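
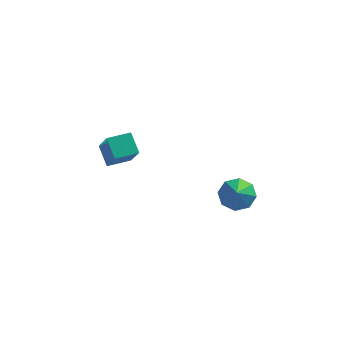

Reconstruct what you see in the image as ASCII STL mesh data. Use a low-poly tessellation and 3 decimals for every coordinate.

solid 
facet normal -0.841 -0.542 -0.006
outer loop
vertex -1.259 -2.357 2.097
vertex -1.736 -1.624 2.764
vertex -1.769 -1.552 0.849
endloop
endfacet
facet normal 0.434 -0.666 -0.607
outer loop
vertex -0.844 -0.956 0.856
vertex -1.259 -2.357 2.097
vertex -1.769 -1.552 0.849
endloop
endfacet
facet normal -0.841 -0.541 -0.006
outer loop
vertex -1.769 -1.552 0.849
vertex -1.736 -1.624 2.764
vertex -2.245 -0.819 1.516
endloop
endfacet
facet normal -0.324 0.513 -0.795
outer loop
vertex -2.245 -0.819 1.516
vertex -0.844 -0.956 0.856
vertex -1.769 -1.552 0.849
endloop
endfacet
facet normal 0.324 -0.513 0.795
outer loop
vertex -1.259 -2.357 2.097
vertex -0.811 -1.028 2.771
vertex -1.736 -1.624 2.764
endloop
endfacet
facet normal 0.434 -0.666 -0.607
outer loop
vertex -0.335 -1.761 2.104
vertex -1.259 -2.357 2.097
vertex -0.844 -0.956 0.856
endloop
endfacet
facet normal 0.325 -0.513 0.795
outer loop
vertex -0.335 -1.761 2.104
vertex -0.811 -1.028 2.771
vertex -1.259 -2.357 2.097
endloop
endfacet
facet normal -0.434 0.666 0.607
outer loop
vertex -1.736 -1.624 2.764
vertex -0.811 -1.028 2.771
vertex -2.245 -0.819 1.516
endloop
endfacet
facet normal -0.324 0.512 -0.795
outer loop
vertex -1.321 -0.223 1.523
vertex -0.844 -0.956 0.856
vertex -2.245 -0.819 1.516
endloop
endfacet
facet normal -0.434 0.666 0.607
outer loop
vertex -2.245 -0.819 1.516
vertex -0.811 -1.028 2.771
vertex -1.321 -0.223 1.523
endloop
endfacet
facet normal 0.841 0.541 0.006
outer loop
vertex -1.321 -0.223 1.523
vertex -0.335 -1.761 2.104
vertex -0.844 -0.956 0.856
endloop
endfacet
facet normal 0.841 0.541 0.005
outer loop
vertex -0.811 -1.028 2.771
vertex -0.335 -1.761 2.104
vertex -1.321 -0.223 1.523
endloop
endfacet
facet normal -0.072 0.693 -0.717
outer loop
vertex 4.538 -2.437 1.248
vertex 3.957 -2.871 0.887
vertex 3.971 -2.288 1.449
endloop
endfacet
facet normal 0.374 0.203 0.905
outer loop
vertex 4.538 -2.437 1.248
vertex 3.971 -2.288 1.449
vertex 4.043 -3.689 1.733
endloop
endfacet
facet normal -0.073 0.693 -0.717
outer loop
vertex 3.971 -2.288 1.449
vertex 3.957 -2.871 0.887
vertex 3.396 -2.481 1.321
endloop
endfacet
facet normal -0.270 0.178 0.946
outer loop
vertex 3.971 -2.288 1.449
vertex 3.396 -2.481 1.321
vertex 4.043 -3.689 1.733
endloop
endfacet
facet normal -0.073 0.693 -0.717
outer loop
vertex 3.396 -2.481 1.321
vertex 3.957 -2.871 0.887
vertex 3.149 -2.902 0.939
endloop
endfacet
facet normal -0.733 -0.168 0.659
outer loop
vertex 3.396 -2.481 1.321
vertex 3.149 -2.902 0.939
vertex 4.043 -3.689 1.733
endloop
endfacet
facet normal -0.073 0.694 -0.717
outer loop
vertex 3.149 -2.902 0.939
vertex 3.957 -2.871 0.887
vertex 3.376 -3.305 0.526
endloop
endfacet
facet normal -0.744 -0.634 0.210
outer loop
vertex 3.149 -2.902 0.939
vertex 3.376 -3.305 0.526
vertex 4.043 -3.689 1.733
endloop
endfacet
facet normal -0.072 0.693 -0.717
outer loop
vertex 3.376 -3.305 0.526
vertex 3.957 -2.871 0.887
vertex 3.944 -3.454 0.325
endloop
endfacet
facet normal -0.296 -0.945 -0.137
outer loop
vertex 3.376 -3.305 0.526
vertex 3.944 -3.454 0.325
vertex 4.043 -3.689 1.733
endloop
endfacet
facet normal -0.073 0.693 -0.717
outer loop
vertex 3.944 -3.454 0.325
vertex 3.957 -2.871 0.887
vertex 4.519 -3.261 0.453
endloop
endfacet
facet normal 0.349 -0.920 -0.178
outer loop
vertex 3.944 -3.454 0.325
vertex 4.519 -3.261 0.453
vertex 4.043 -3.689 1.733
endloop
endfacet
facet normal -0.073 0.693 -0.717
outer loop
vertex 4.519 -3.261 0.453
vertex 3.957 -2.871 0.887
vertex 4.765 -2.84 0.835
endloop
endfacet
facet normal 0.812 -0.574 0.110
outer loop
vertex 4.519 -3.261 0.453
vertex 4.765 -2.84 0.835
vertex 4.043 -3.689 1.733
endloop
endfacet
facet normal -0.073 0.694 -0.717
outer loop
vertex 4.765 -2.84 0.835
vertex 3.957 -2.871 0.887
vertex 4.538 -2.437 1.248
endloop
endfacet
facet normal 0.822 -0.109 0.558
outer loop
vertex 4.765 -2.84 0.835
vertex 4.538 -2.437 1.248
vertex 4.043 -3.689 1.733
endloop
endfacet

endsolid


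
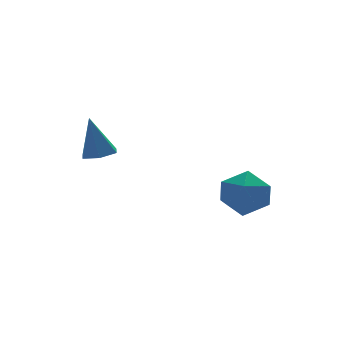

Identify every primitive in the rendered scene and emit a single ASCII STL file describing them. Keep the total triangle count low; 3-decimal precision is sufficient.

solid 
facet normal 0.134 -0.206 -0.969
outer loop
vertex -3.271 2.904 0.654
vertex -3.774 3.532 0.451
vertex -2.959 3.664 0.536
endloop
endfacet
facet normal 0.819 -0.256 0.514
outer loop
vertex -3.271 2.904 0.654
vertex -2.959 3.664 0.536
vertex -4.046 3.948 2.409
endloop
endfacet
facet normal 0.134 -0.206 -0.969
outer loop
vertex -2.959 3.664 0.536
vertex -3.774 3.532 0.451
vertex -3.463 4.292 0.333
endloop
endfacet
facet normal 0.693 0.654 0.303
outer loop
vertex -2.959 3.664 0.536
vertex -3.463 4.292 0.333
vertex -4.046 3.948 2.409
endloop
endfacet
facet normal 0.134 -0.206 -0.969
outer loop
vertex -3.463 4.292 0.333
vertex -3.774 3.532 0.451
vertex -4.278 4.16 0.248
endloop
endfacet
facet normal -0.170 0.979 0.114
outer loop
vertex -3.463 4.292 0.333
vertex -4.278 4.16 0.248
vertex -4.046 3.948 2.409
endloop
endfacet
facet normal 0.134 -0.206 -0.969
outer loop
vertex -4.278 4.16 0.248
vertex -3.774 3.532 0.451
vertex -4.589 3.4 0.366
endloop
endfacet
facet normal -0.909 0.393 0.136
outer loop
vertex -4.278 4.16 0.248
vertex -4.589 3.4 0.366
vertex -4.046 3.948 2.409
endloop
endfacet
facet normal 0.134 -0.206 -0.969
outer loop
vertex -4.589 3.4 0.366
vertex -3.774 3.532 0.451
vertex -4.086 2.772 0.569
endloop
endfacet
facet normal -0.784 -0.516 0.347
outer loop
vertex -4.589 3.4 0.366
vertex -4.086 2.772 0.569
vertex -4.046 3.948 2.409
endloop
endfacet
facet normal 0.134 -0.206 -0.969
outer loop
vertex -4.086 2.772 0.569
vertex -3.774 3.532 0.451
vertex -3.271 2.904 0.654
endloop
endfacet
facet normal 0.080 -0.841 0.536
outer loop
vertex -4.086 2.772 0.569
vertex -3.271 2.904 0.654
vertex -4.046 3.948 2.409
endloop
endfacet
facet normal -0.572 0.809 0.139
outer loop
vertex -0.244 -0.717 -1.148
vertex -0.372 -1.013 0.05
vertex 0.567 -0.287 -0.312
endloop
endfacet
facet normal -0.095 0.920 -0.381
outer loop
vertex -0.244 -0.717 -1.148
vertex 0.567 -0.287 -0.312
vertex 0.968 -0.7 -1.411
endloop
endfacet
facet normal -0.198 0.424 -0.884
outer loop
vertex -0.244 -0.717 -1.148
vertex 0.968 -0.7 -1.411
vertex 0.278 -1.681 -1.727
endloop
endfacet
facet normal -0.738 0.006 -0.675
outer loop
vertex -0.244 -0.717 -1.148
vertex 0.278 -1.681 -1.727
vertex -0.55 -1.875 -0.824
endloop
endfacet
facet normal -0.969 0.244 -0.043
outer loop
vertex -0.244 -0.717 -1.148
vertex -0.55 -1.875 -0.824
vertex -0.372 -1.013 0.05
endloop
endfacet
facet normal 0.556 0.824 -0.107
outer loop
vertex 0.968 -0.7 -1.411
vertex 0.567 -0.287 -0.312
vertex 1.59 -0.985 -0.376
endloop
endfacet
facet normal -0.215 0.644 0.734
outer loop
vertex 0.567 -0.287 -0.312
vertex -0.372 -1.013 0.05
vertex 0.762 -1.179 0.527
endloop
endfacet
facet normal -0.856 -0.270 0.440
outer loop
vertex -0.372 -1.013 0.05
vertex -0.55 -1.875 -0.824
vertex 0.072 -2.16 0.211
endloop
endfacet
facet normal -0.483 -0.654 -0.583
outer loop
vertex -0.55 -1.875 -0.824
vertex 0.278 -1.681 -1.727
vertex 0.473 -2.573 -0.888
endloop
endfacet
facet normal 0.390 0.022 -0.920
outer loop
vertex 0.278 -1.681 -1.727
vertex 0.968 -0.7 -1.411
vertex 1.412 -1.847 -1.25
endloop
endfacet
facet normal 0.738 -0.006 0.675
outer loop
vertex 1.284 -2.143 -0.052
vertex 1.59 -0.985 -0.376
vertex 0.762 -1.179 0.527
endloop
endfacet
facet normal 0.198 -0.424 0.884
outer loop
vertex 1.284 -2.143 -0.052
vertex 0.762 -1.179 0.527
vertex 0.072 -2.16 0.211
endloop
endfacet
facet normal 0.095 -0.920 0.381
outer loop
vertex 1.284 -2.143 -0.052
vertex 0.072 -2.16 0.211
vertex 0.473 -2.573 -0.888
endloop
endfacet
facet normal 0.572 -0.809 -0.139
outer loop
vertex 1.284 -2.143 -0.052
vertex 0.473 -2.573 -0.888
vertex 1.412 -1.847 -1.25
endloop
endfacet
facet normal 0.969 -0.244 0.043
outer loop
vertex 1.284 -2.143 -0.052
vertex 1.412 -1.847 -1.25
vertex 1.59 -0.985 -0.376
endloop
endfacet
facet normal 0.483 0.654 0.583
outer loop
vertex 0.762 -1.179 0.527
vertex 1.59 -0.985 -0.376
vertex 0.567 -0.287 -0.312
endloop
endfacet
facet normal -0.390 -0.022 0.920
outer loop
vertex 0.072 -2.16 0.211
vertex 0.762 -1.179 0.527
vertex -0.372 -1.013 0.05
endloop
endfacet
facet normal -0.556 -0.824 0.107
outer loop
vertex 0.473 -2.573 -0.888
vertex 0.072 -2.16 0.211
vertex -0.55 -1.875 -0.824
endloop
endfacet
facet normal 0.215 -0.644 -0.734
outer loop
vertex 1.412 -1.847 -1.25
vertex 0.473 -2.573 -0.888
vertex 0.278 -1.681 -1.727
endloop
endfacet
facet normal 0.856 0.270 -0.440
outer loop
vertex 1.59 -0.985 -0.376
vertex 1.412 -1.847 -1.25
vertex 0.968 -0.7 -1.411
endloop
endfacet

endsolid


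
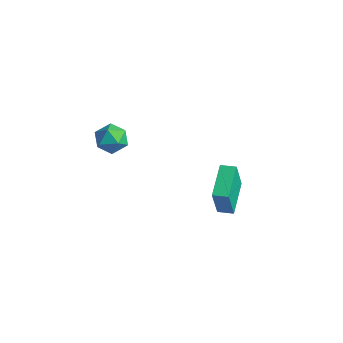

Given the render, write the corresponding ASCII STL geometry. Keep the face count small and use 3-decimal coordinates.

solid 
facet normal -0.068 0.363 0.929
outer loop
vertex -0.409 -1.469 2.231
vertex 0.133 -2.079 2.509
vertex 0.441 -1.322 2.236
endloop
endfacet
facet normal -0.155 0.881 0.447
outer loop
vertex -0.409 -1.469 2.231
vertex 0.441 -1.322 2.236
vertex -0.037 -1.066 1.565
endloop
endfacet
facet normal -0.709 0.705 0.031
outer loop
vertex -0.409 -1.469 2.231
vertex -0.037 -1.066 1.565
vertex -0.64 -1.666 1.424
endloop
endfacet
facet normal -0.963 0.078 0.257
outer loop
vertex -0.409 -1.469 2.231
vertex -0.64 -1.666 1.424
vertex -0.535 -2.292 2.008
endloop
endfacet
facet normal -0.567 -0.133 0.813
outer loop
vertex -0.409 -1.469 2.231
vertex -0.535 -2.292 2.008
vertex 0.133 -2.079 2.509
endloop
endfacet
facet normal 0.430 0.902 0.038
outer loop
vertex -0.037 -1.066 1.565
vertex 0.441 -1.322 2.236
vertex 0.735 -1.428 1.432
endloop
endfacet
facet normal 0.569 0.064 0.820
outer loop
vertex 0.441 -1.322 2.236
vertex 0.133 -2.079 2.509
vertex 0.84 -2.054 2.016
endloop
endfacet
facet normal -0.238 -0.739 0.631
outer loop
vertex 0.133 -2.079 2.509
vertex -0.535 -2.292 2.008
vertex 0.237 -2.654 1.875
endloop
endfacet
facet normal -0.877 -0.398 -0.268
outer loop
vertex -0.535 -2.292 2.008
vertex -0.64 -1.666 1.424
vertex -0.241 -2.398 1.204
endloop
endfacet
facet normal -0.465 0.617 -0.635
outer loop
vertex -0.64 -1.666 1.424
vertex -0.037 -1.066 1.565
vertex 0.067 -1.641 0.931
endloop
endfacet
facet normal 0.963 -0.078 -0.257
outer loop
vertex 0.609 -2.251 1.209
vertex 0.735 -1.428 1.432
vertex 0.84 -2.054 2.016
endloop
endfacet
facet normal 0.709 -0.705 -0.031
outer loop
vertex 0.609 -2.251 1.209
vertex 0.84 -2.054 2.016
vertex 0.237 -2.654 1.875
endloop
endfacet
facet normal 0.155 -0.881 -0.447
outer loop
vertex 0.609 -2.251 1.209
vertex 0.237 -2.654 1.875
vertex -0.241 -2.398 1.204
endloop
endfacet
facet normal 0.068 -0.363 -0.929
outer loop
vertex 0.609 -2.251 1.209
vertex -0.241 -2.398 1.204
vertex 0.067 -1.641 0.931
endloop
endfacet
facet normal 0.567 0.133 -0.813
outer loop
vertex 0.609 -2.251 1.209
vertex 0.067 -1.641 0.931
vertex 0.735 -1.428 1.432
endloop
endfacet
facet normal 0.877 0.398 0.268
outer loop
vertex 0.84 -2.054 2.016
vertex 0.735 -1.428 1.432
vertex 0.441 -1.322 2.236
endloop
endfacet
facet normal 0.465 -0.617 0.635
outer loop
vertex 0.237 -2.654 1.875
vertex 0.84 -2.054 2.016
vertex 0.133 -2.079 2.509
endloop
endfacet
facet normal -0.430 -0.902 -0.038
outer loop
vertex -0.241 -2.398 1.204
vertex 0.237 -2.654 1.875
vertex -0.535 -2.292 2.008
endloop
endfacet
facet normal -0.569 -0.064 -0.820
outer loop
vertex 0.067 -1.641 0.931
vertex -0.241 -2.398 1.204
vertex -0.64 -1.666 1.424
endloop
endfacet
facet normal 0.238 0.739 -0.631
outer loop
vertex 0.735 -1.428 1.432
vertex 0.067 -1.641 0.931
vertex -0.037 -1.066 1.565
endloop
endfacet
facet normal -0.562 0.768 0.307
outer loop
vertex 1.368 3.625 -2.784
vertex 2.022 4.081 -2.726
vertex 1.137 4.192 -4.625
endloop
endfacet
facet normal -0.818 -0.571 -0.073
outer loop
vertex 2.218 2.719 -5.214
vertex 1.368 3.625 -2.784
vertex 1.137 4.192 -4.625
endloop
endfacet
facet normal -0.564 0.767 0.307
outer loop
vertex 1.137 4.192 -4.625
vertex 2.022 4.081 -2.726
vertex 1.791 4.649 -4.566
endloop
endfacet
facet normal -0.119 0.292 -0.949
outer loop
vertex 1.791 4.649 -4.566
vertex 2.218 2.719 -5.214
vertex 1.137 4.192 -4.625
endloop
endfacet
facet normal 0.119 -0.292 0.949
outer loop
vertex 1.368 3.625 -2.784
vertex 3.103 2.608 -3.315
vertex 2.022 4.081 -2.726
endloop
endfacet
facet normal -0.818 -0.571 -0.073
outer loop
vertex 2.449 2.151 -3.374
vertex 1.368 3.625 -2.784
vertex 2.218 2.719 -5.214
endloop
endfacet
facet normal 0.119 -0.293 0.949
outer loop
vertex 2.449 2.151 -3.374
vertex 3.103 2.608 -3.315
vertex 1.368 3.625 -2.784
endloop
endfacet
facet normal 0.818 0.571 0.074
outer loop
vertex 2.022 4.081 -2.726
vertex 3.103 2.608 -3.315
vertex 1.791 4.649 -4.566
endloop
endfacet
facet normal -0.120 0.292 -0.949
outer loop
vertex 2.872 3.175 -5.156
vertex 2.218 2.719 -5.214
vertex 1.791 4.649 -4.566
endloop
endfacet
facet normal 0.818 0.571 0.073
outer loop
vertex 1.791 4.649 -4.566
vertex 3.103 2.608 -3.315
vertex 2.872 3.175 -5.156
endloop
endfacet
facet normal 0.562 -0.768 -0.308
outer loop
vertex 2.872 3.175 -5.156
vertex 2.449 2.151 -3.374
vertex 2.218 2.719 -5.214
endloop
endfacet
facet normal 0.564 -0.767 -0.307
outer loop
vertex 3.103 2.608 -3.315
vertex 2.449 2.151 -3.374
vertex 2.872 3.175 -5.156
endloop
endfacet

endsolid


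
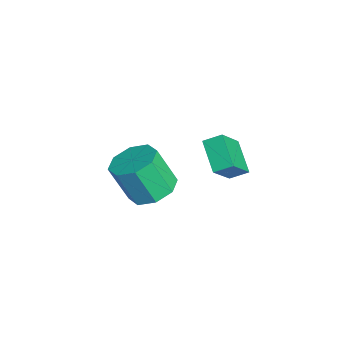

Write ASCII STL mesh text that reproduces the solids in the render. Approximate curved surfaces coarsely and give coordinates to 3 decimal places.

solid 
facet normal -0.850 -0.141 0.507
outer loop
vertex -0.151 -0.358 4.453
vertex -0.045 0.372 4.834
vertex -1.019 0.415 3.212
endloop
endfacet
facet normal -0.128 -0.879 -0.459
outer loop
vertex 0.265 0.628 2.446
vertex -0.151 -0.358 4.453
vertex -1.019 0.415 3.212
endloop
endfacet
facet normal -0.850 -0.141 0.507
outer loop
vertex -1.019 0.415 3.212
vertex -0.045 0.372 4.834
vertex -0.913 1.145 3.593
endloop
endfacet
facet normal -0.511 0.455 -0.730
outer loop
vertex -0.913 1.145 3.593
vertex 0.265 0.628 2.446
vertex -1.019 0.415 3.212
endloop
endfacet
facet normal 0.511 -0.455 0.730
outer loop
vertex -0.151 -0.358 4.453
vertex 1.239 0.585 4.068
vertex -0.045 0.372 4.834
endloop
endfacet
facet normal -0.128 -0.879 -0.459
outer loop
vertex 1.133 -0.145 3.687
vertex -0.151 -0.358 4.453
vertex 0.265 0.628 2.446
endloop
endfacet
facet normal 0.511 -0.455 0.730
outer loop
vertex 1.133 -0.145 3.687
vertex 1.239 0.585 4.068
vertex -0.151 -0.358 4.453
endloop
endfacet
facet normal 0.128 0.879 0.459
outer loop
vertex -0.045 0.372 4.834
vertex 1.239 0.585 4.068
vertex -0.913 1.145 3.593
endloop
endfacet
facet normal -0.511 0.455 -0.730
outer loop
vertex 0.371 1.358 2.827
vertex 0.265 0.628 2.446
vertex -0.913 1.145 3.593
endloop
endfacet
facet normal 0.128 0.879 0.459
outer loop
vertex -0.913 1.145 3.593
vertex 1.239 0.585 4.068
vertex 0.371 1.358 2.827
endloop
endfacet
facet normal 0.850 0.141 -0.507
outer loop
vertex 0.371 1.358 2.827
vertex 1.133 -0.145 3.687
vertex 0.265 0.628 2.446
endloop
endfacet
facet normal 0.850 0.141 -0.507
outer loop
vertex 1.239 0.585 4.068
vertex 1.133 -0.145 3.687
vertex 0.371 1.358 2.827
endloop
endfacet
facet normal 0.131 0.406 -0.904
outer loop
vertex -2.584 -2.548 -1.437
vertex -3.373 -1.826 -1.227
vertex -2.293 -1.851 -1.082
endloop
endfacet
facet normal 0.928 -0.371 -0.032
outer loop
vertex -2.584 -2.548 -1.437
vertex -2.293 -1.851 -1.082
vertex -2.838 -3.336 0.317
endloop
endfacet
facet normal 0.928 -0.371 -0.033
outer loop
vertex -2.838 -3.336 0.317
vertex -2.293 -1.851 -1.082
vertex -2.547 -2.64 0.672
endloop
endfacet
facet normal -0.131 -0.406 0.904
outer loop
vertex -2.838 -3.336 0.317
vertex -2.547 -2.64 0.672
vertex -3.627 -2.614 0.527
endloop
endfacet
facet normal 0.131 0.406 -0.904
outer loop
vertex -2.293 -1.851 -1.082
vertex -3.373 -1.826 -1.227
vertex -2.635 -1.14 -0.812
endloop
endfacet
facet normal 0.903 0.328 0.278
outer loop
vertex -2.293 -1.851 -1.082
vertex -2.635 -1.14 -0.812
vertex -2.547 -2.64 0.672
endloop
endfacet
facet normal 0.903 0.328 0.278
outer loop
vertex -2.547 -2.64 0.672
vertex -2.635 -1.14 -0.812
vertex -2.889 -1.928 0.943
endloop
endfacet
facet normal -0.131 -0.407 0.904
outer loop
vertex -2.547 -2.64 0.672
vertex -2.889 -1.928 0.943
vertex -3.627 -2.614 0.527
endloop
endfacet
facet normal 0.131 0.406 -0.904
outer loop
vertex -2.635 -1.14 -0.812
vertex -3.373 -1.826 -1.227
vertex -3.409 -0.83 -0.785
endloop
endfacet
facet normal 0.349 0.835 0.425
outer loop
vertex -2.635 -1.14 -0.812
vertex -3.409 -0.83 -0.785
vertex -2.889 -1.928 0.943
endloop
endfacet
facet normal 0.348 0.835 0.426
outer loop
vertex -2.889 -1.928 0.943
vertex -3.409 -0.83 -0.785
vertex -3.663 -1.619 0.969
endloop
endfacet
facet normal -0.132 -0.406 0.904
outer loop
vertex -2.889 -1.928 0.943
vertex -3.663 -1.619 0.969
vertex -3.627 -2.614 0.527
endloop
endfacet
facet normal 0.131 0.406 -0.904
outer loop
vertex -3.409 -0.83 -0.785
vertex -3.373 -1.826 -1.227
vertex -4.162 -1.104 -1.017
endloop
endfacet
facet normal -0.410 0.853 0.324
outer loop
vertex -3.409 -0.83 -0.785
vertex -4.162 -1.104 -1.017
vertex -3.663 -1.619 0.969
endloop
endfacet
facet normal -0.409 0.853 0.324
outer loop
vertex -3.663 -1.619 0.969
vertex -4.162 -1.104 -1.017
vertex -4.416 -1.892 0.737
endloop
endfacet
facet normal -0.131 -0.406 0.904
outer loop
vertex -3.663 -1.619 0.969
vertex -4.416 -1.892 0.737
vertex -3.627 -2.614 0.527
endloop
endfacet
facet normal 0.131 0.406 -0.904
outer loop
vertex -4.162 -1.104 -1.017
vertex -3.373 -1.826 -1.227
vertex -4.453 -1.8 -1.372
endloop
endfacet
facet normal -0.928 0.371 0.032
outer loop
vertex -4.162 -1.104 -1.017
vertex -4.453 -1.8 -1.372
vertex -4.416 -1.892 0.737
endloop
endfacet
facet normal -0.928 0.371 0.032
outer loop
vertex -4.416 -1.892 0.737
vertex -4.453 -1.8 -1.372
vertex -4.707 -2.589 0.382
endloop
endfacet
facet normal -0.131 -0.406 0.904
outer loop
vertex -4.416 -1.892 0.737
vertex -4.707 -2.589 0.382
vertex -3.627 -2.614 0.527
endloop
endfacet
facet normal 0.131 0.407 -0.904
outer loop
vertex -4.453 -1.8 -1.372
vertex -3.373 -1.826 -1.227
vertex -4.111 -2.512 -1.643
endloop
endfacet
facet normal -0.903 -0.328 -0.278
outer loop
vertex -4.453 -1.8 -1.372
vertex -4.111 -2.512 -1.643
vertex -4.707 -2.589 0.382
endloop
endfacet
facet normal -0.903 -0.329 -0.278
outer loop
vertex -4.707 -2.589 0.382
vertex -4.111 -2.512 -1.643
vertex -4.365 -3.3 0.112
endloop
endfacet
facet normal -0.131 -0.406 0.904
outer loop
vertex -4.707 -2.589 0.382
vertex -4.365 -3.3 0.112
vertex -3.627 -2.614 0.527
endloop
endfacet
facet normal 0.132 0.406 -0.904
outer loop
vertex -4.111 -2.512 -1.643
vertex -3.373 -1.826 -1.227
vertex -3.337 -2.821 -1.669
endloop
endfacet
facet normal -0.348 -0.835 -0.425
outer loop
vertex -4.111 -2.512 -1.643
vertex -3.337 -2.821 -1.669
vertex -4.365 -3.3 0.112
endloop
endfacet
facet normal -0.349 -0.835 -0.426
outer loop
vertex -4.365 -3.3 0.112
vertex -3.337 -2.821 -1.669
vertex -3.591 -3.61 0.085
endloop
endfacet
facet normal -0.131 -0.406 0.904
outer loop
vertex -4.365 -3.3 0.112
vertex -3.591 -3.61 0.085
vertex -3.627 -2.614 0.527
endloop
endfacet
facet normal 0.131 0.406 -0.904
outer loop
vertex -3.337 -2.821 -1.669
vertex -3.373 -1.826 -1.227
vertex -2.584 -2.548 -1.437
endloop
endfacet
facet normal 0.409 -0.853 -0.324
outer loop
vertex -3.337 -2.821 -1.669
vertex -2.584 -2.548 -1.437
vertex -3.591 -3.61 0.085
endloop
endfacet
facet normal 0.410 -0.853 -0.324
outer loop
vertex -3.591 -3.61 0.085
vertex -2.584 -2.548 -1.437
vertex -2.838 -3.336 0.317
endloop
endfacet
facet normal -0.131 -0.406 0.904
outer loop
vertex -3.591 -3.61 0.085
vertex -2.838 -3.336 0.317
vertex -3.627 -2.614 0.527
endloop
endfacet

endsolid


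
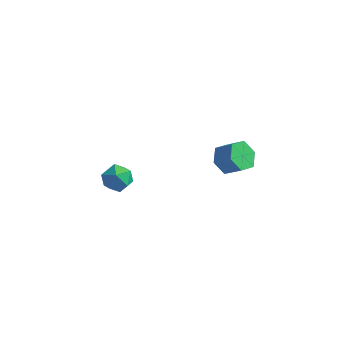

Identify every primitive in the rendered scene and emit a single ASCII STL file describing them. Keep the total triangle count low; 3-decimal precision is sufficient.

solid 
facet normal -0.536 0.738 0.410
outer loop
vertex -3.382 -1.277 -2.034
vertex -4.163 -1.777 -2.155
vertex -3.672 -1.86 -1.363
endloop
endfacet
facet normal 0.123 0.722 0.681
outer loop
vertex -3.382 -1.277 -2.034
vertex -3.672 -1.86 -1.363
vertex -2.763 -1.811 -1.579
endloop
endfacet
facet normal 0.585 0.799 0.141
outer loop
vertex -3.382 -1.277 -2.034
vertex -2.763 -1.811 -1.579
vertex -2.692 -1.699 -2.505
endloop
endfacet
facet normal 0.211 0.861 -0.462
outer loop
vertex -3.382 -1.277 -2.034
vertex -2.692 -1.699 -2.505
vertex -3.557 -1.678 -2.861
endloop
endfacet
facet normal -0.482 0.824 -0.298
outer loop
vertex -3.382 -1.277 -2.034
vertex -3.557 -1.678 -2.861
vertex -4.163 -1.777 -2.155
endloop
endfacet
facet normal 0.227 0.078 0.971
outer loop
vertex -2.763 -1.811 -1.579
vertex -3.672 -1.86 -1.363
vertex -3.163 -2.642 -1.419
endloop
endfacet
facet normal -0.840 0.105 0.532
outer loop
vertex -3.672 -1.86 -1.363
vertex -4.163 -1.777 -2.155
vertex -4.028 -2.621 -1.775
endloop
endfacet
facet normal -0.752 0.244 -0.612
outer loop
vertex -4.163 -1.777 -2.155
vertex -3.557 -1.678 -2.861
vertex -3.957 -2.509 -2.701
endloop
endfacet
facet normal 0.369 0.303 -0.879
outer loop
vertex -3.557 -1.678 -2.861
vertex -2.692 -1.699 -2.505
vertex -3.048 -2.46 -2.917
endloop
endfacet
facet normal 0.975 0.200 0.099
outer loop
vertex -2.692 -1.699 -2.505
vertex -2.763 -1.811 -1.579
vertex -2.557 -2.543 -2.125
endloop
endfacet
facet normal -0.211 -0.861 0.462
outer loop
vertex -3.338 -3.043 -2.246
vertex -3.163 -2.642 -1.419
vertex -4.028 -2.621 -1.775
endloop
endfacet
facet normal -0.585 -0.799 -0.141
outer loop
vertex -3.338 -3.043 -2.246
vertex -4.028 -2.621 -1.775
vertex -3.957 -2.509 -2.701
endloop
endfacet
facet normal -0.123 -0.722 -0.681
outer loop
vertex -3.338 -3.043 -2.246
vertex -3.957 -2.509 -2.701
vertex -3.048 -2.46 -2.917
endloop
endfacet
facet normal 0.536 -0.738 -0.410
outer loop
vertex -3.338 -3.043 -2.246
vertex -3.048 -2.46 -2.917
vertex -2.557 -2.543 -2.125
endloop
endfacet
facet normal 0.482 -0.824 0.298
outer loop
vertex -3.338 -3.043 -2.246
vertex -2.557 -2.543 -2.125
vertex -3.163 -2.642 -1.419
endloop
endfacet
facet normal -0.369 -0.303 0.879
outer loop
vertex -4.028 -2.621 -1.775
vertex -3.163 -2.642 -1.419
vertex -3.672 -1.86 -1.363
endloop
endfacet
facet normal -0.975 -0.200 -0.099
outer loop
vertex -3.957 -2.509 -2.701
vertex -4.028 -2.621 -1.775
vertex -4.163 -1.777 -2.155
endloop
endfacet
facet normal -0.227 -0.078 -0.971
outer loop
vertex -3.048 -2.46 -2.917
vertex -3.957 -2.509 -2.701
vertex -3.557 -1.678 -2.861
endloop
endfacet
facet normal 0.840 -0.105 -0.532
outer loop
vertex -2.557 -2.543 -2.125
vertex -3.048 -2.46 -2.917
vertex -2.692 -1.699 -2.505
endloop
endfacet
facet normal 0.752 -0.244 0.612
outer loop
vertex -3.163 -2.642 -1.419
vertex -2.557 -2.543 -2.125
vertex -2.763 -1.811 -1.579
endloop
endfacet
facet normal -0.791 0.049 -0.610
outer loop
vertex 3.259 -2.028 1.215
vertex 2.708 -2.101 1.923
vertex 2.975 -1.288 1.643
endloop
endfacet
facet normal 0.525 0.568 -0.634
outer loop
vertex 3.259 -2.028 1.215
vertex 2.975 -1.288 1.643
vertex 4.184 -2.086 1.929
endloop
endfacet
facet normal 0.525 0.569 -0.633
outer loop
vertex 4.184 -2.086 1.929
vertex 2.975 -1.288 1.643
vertex 3.9 -1.347 2.357
endloop
endfacet
facet normal 0.790 -0.050 0.611
outer loop
vertex 4.184 -2.086 1.929
vertex 3.9 -1.347 2.357
vertex 3.632 -2.159 2.637
endloop
endfacet
facet normal -0.791 0.050 -0.610
outer loop
vertex 2.975 -1.288 1.643
vertex 2.708 -2.101 1.923
vertex 2.424 -1.362 2.351
endloop
endfacet
facet normal -0.011 0.995 0.096
outer loop
vertex 2.975 -1.288 1.643
vertex 2.424 -1.362 2.351
vertex 3.9 -1.347 2.357
endloop
endfacet
facet normal -0.011 0.995 0.094
outer loop
vertex 3.9 -1.347 2.357
vertex 2.424 -1.362 2.351
vertex 3.349 -1.42 3.065
endloop
endfacet
facet normal 0.791 -0.051 0.610
outer loop
vertex 3.9 -1.347 2.357
vertex 3.349 -1.42 3.065
vertex 3.632 -2.159 2.637
endloop
endfacet
facet normal -0.790 0.050 -0.611
outer loop
vertex 2.424 -1.362 2.351
vertex 2.708 -2.101 1.923
vertex 2.156 -2.174 2.631
endloop
endfacet
facet normal -0.535 0.428 0.728
outer loop
vertex 2.424 -1.362 2.351
vertex 2.156 -2.174 2.631
vertex 3.349 -1.42 3.065
endloop
endfacet
facet normal -0.535 0.428 0.728
outer loop
vertex 3.349 -1.42 3.065
vertex 2.156 -2.174 2.631
vertex 3.081 -2.232 3.345
endloop
endfacet
facet normal 0.791 -0.051 0.610
outer loop
vertex 3.349 -1.42 3.065
vertex 3.081 -2.232 3.345
vertex 3.632 -2.159 2.637
endloop
endfacet
facet normal -0.790 0.050 -0.611
outer loop
vertex 2.156 -2.174 2.631
vertex 2.708 -2.101 1.923
vertex 2.44 -2.913 2.203
endloop
endfacet
facet normal -0.525 -0.569 0.634
outer loop
vertex 2.156 -2.174 2.631
vertex 2.44 -2.913 2.203
vertex 3.081 -2.232 3.345
endloop
endfacet
facet normal -0.525 -0.568 0.634
outer loop
vertex 3.081 -2.232 3.345
vertex 2.44 -2.913 2.203
vertex 3.365 -2.972 2.917
endloop
endfacet
facet normal 0.791 -0.049 0.610
outer loop
vertex 3.081 -2.232 3.345
vertex 3.365 -2.972 2.917
vertex 3.632 -2.159 2.637
endloop
endfacet
facet normal -0.791 0.051 -0.610
outer loop
vertex 2.44 -2.913 2.203
vertex 2.708 -2.101 1.923
vertex 2.991 -2.84 1.495
endloop
endfacet
facet normal 0.010 -0.995 -0.095
outer loop
vertex 2.44 -2.913 2.203
vertex 2.991 -2.84 1.495
vertex 3.365 -2.972 2.917
endloop
endfacet
facet normal 0.011 -0.995 -0.095
outer loop
vertex 3.365 -2.972 2.917
vertex 2.991 -2.84 1.495
vertex 3.916 -2.898 2.209
endloop
endfacet
facet normal 0.791 -0.050 0.610
outer loop
vertex 3.365 -2.972 2.917
vertex 3.916 -2.898 2.209
vertex 3.632 -2.159 2.637
endloop
endfacet
facet normal -0.791 0.051 -0.610
outer loop
vertex 2.991 -2.84 1.495
vertex 2.708 -2.101 1.923
vertex 3.259 -2.028 1.215
endloop
endfacet
facet normal 0.535 -0.428 -0.728
outer loop
vertex 2.991 -2.84 1.495
vertex 3.259 -2.028 1.215
vertex 3.916 -2.898 2.209
endloop
endfacet
facet normal 0.535 -0.428 -0.728
outer loop
vertex 3.916 -2.898 2.209
vertex 3.259 -2.028 1.215
vertex 4.184 -2.086 1.929
endloop
endfacet
facet normal 0.790 -0.050 0.611
outer loop
vertex 3.916 -2.898 2.209
vertex 4.184 -2.086 1.929
vertex 3.632 -2.159 2.637
endloop
endfacet

endsolid


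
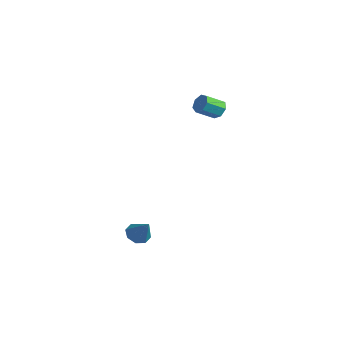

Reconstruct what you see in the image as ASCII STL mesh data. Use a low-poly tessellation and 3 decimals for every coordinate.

solid 
facet normal -0.620 -0.011 -0.784
outer loop
vertex -2.799 -2.764 -4.042
vertex -3.284 -2.796 -3.658
vertex -2.962 -2.335 -3.919
endloop
endfacet
facet normal 0.898 0.396 -0.191
outer loop
vertex -2.799 -2.764 -4.042
vertex -2.962 -2.335 -3.919
vertex -2.496 -2.784 -2.662
endloop
endfacet
facet normal -0.622 -0.009 -0.783
outer loop
vertex -2.962 -2.335 -3.919
vertex -3.284 -2.796 -3.658
vertex -3.313 -2.177 -3.642
endloop
endfacet
facet normal 0.489 0.863 0.127
outer loop
vertex -2.962 -2.335 -3.919
vertex -3.313 -2.177 -3.642
vertex -2.496 -2.784 -2.662
endloop
endfacet
facet normal -0.620 -0.009 -0.785
outer loop
vertex -3.313 -2.177 -3.642
vertex -3.284 -2.796 -3.658
vertex -3.648 -2.381 -3.375
endloop
endfacet
facet normal -0.057 0.827 0.560
outer loop
vertex -3.313 -2.177 -3.642
vertex -3.648 -2.381 -3.375
vertex -2.496 -2.784 -2.662
endloop
endfacet
facet normal -0.621 -0.011 -0.784
outer loop
vertex -3.648 -2.381 -3.375
vertex -3.284 -2.796 -3.658
vertex -3.769 -2.829 -3.273
endloop
endfacet
facet normal -0.421 0.308 0.853
outer loop
vertex -3.648 -2.381 -3.375
vertex -3.769 -2.829 -3.273
vertex -2.496 -2.784 -2.662
endloop
endfacet
facet normal -0.621 -0.008 -0.783
outer loop
vertex -3.769 -2.829 -3.273
vertex -3.284 -2.796 -3.658
vertex -3.607 -3.257 -3.397
endloop
endfacet
facet normal -0.387 -0.389 0.836
outer loop
vertex -3.769 -2.829 -3.273
vertex -3.607 -3.257 -3.397
vertex -2.496 -2.784 -2.662
endloop
endfacet
facet normal -0.620 -0.010 -0.785
outer loop
vertex -3.607 -3.257 -3.397
vertex -3.284 -2.796 -3.658
vertex -3.255 -3.415 -3.673
endloop
endfacet
facet normal 0.022 -0.855 0.518
outer loop
vertex -3.607 -3.257 -3.397
vertex -3.255 -3.415 -3.673
vertex -2.496 -2.784 -2.662
endloop
endfacet
facet normal -0.621 -0.010 -0.784
outer loop
vertex -3.255 -3.415 -3.673
vertex -3.284 -2.796 -3.658
vertex -2.92 -3.211 -3.941
endloop
endfacet
facet normal 0.567 -0.819 0.085
outer loop
vertex -3.255 -3.415 -3.673
vertex -2.92 -3.211 -3.941
vertex -2.496 -2.784 -2.662
endloop
endfacet
facet normal -0.620 -0.009 -0.784
outer loop
vertex -2.92 -3.211 -3.941
vertex -3.284 -2.796 -3.658
vertex -2.799 -2.764 -4.042
endloop
endfacet
facet normal 0.931 -0.299 -0.209
outer loop
vertex -2.92 -3.211 -3.941
vertex -2.799 -2.764 -4.042
vertex -2.496 -2.784 -2.662
endloop
endfacet
facet normal 0.221 0.818 -0.530
outer loop
vertex -3.631 2.422 2.875
vertex -3.79 2.172 2.423
vertex -4.084 2.472 2.763
endloop
endfacet
facet normal -0.139 0.565 0.813
outer loop
vertex -3.631 2.422 2.875
vertex -4.084 2.472 2.763
vertex -3.871 1.539 3.448
endloop
endfacet
facet normal -0.139 0.565 0.813
outer loop
vertex -3.871 1.539 3.448
vertex -4.084 2.472 2.763
vertex -4.323 1.589 3.336
endloop
endfacet
facet normal -0.222 -0.817 0.533
outer loop
vertex -3.871 1.539 3.448
vertex -4.323 1.589 3.336
vertex -4.03 1.288 2.997
endloop
endfacet
facet normal 0.222 0.818 -0.530
outer loop
vertex -4.084 2.472 2.763
vertex -3.79 2.172 2.423
vertex -4.315 2.296 2.395
endloop
endfacet
facet normal -0.841 0.435 0.320
outer loop
vertex -4.084 2.472 2.763
vertex -4.315 2.296 2.395
vertex -4.323 1.589 3.336
endloop
endfacet
facet normal -0.840 0.437 0.321
outer loop
vertex -4.323 1.589 3.336
vertex -4.315 2.296 2.395
vertex -4.555 1.413 2.969
endloop
endfacet
facet normal -0.223 -0.817 0.532
outer loop
vertex -4.323 1.589 3.336
vertex -4.555 1.413 2.969
vertex -4.03 1.288 2.997
endloop
endfacet
facet normal 0.221 0.817 -0.533
outer loop
vertex -4.315 2.296 2.395
vertex -3.79 2.172 2.423
vertex -4.151 2.026 2.049
endloop
endfacet
facet normal -0.910 -0.022 -0.414
outer loop
vertex -4.315 2.296 2.395
vertex -4.151 2.026 2.049
vertex -4.555 1.413 2.969
endloop
endfacet
facet normal -0.910 -0.021 -0.414
outer loop
vertex -4.555 1.413 2.969
vertex -4.151 2.026 2.049
vertex -4.391 1.143 2.622
endloop
endfacet
facet normal -0.223 -0.818 0.531
outer loop
vertex -4.555 1.413 2.969
vertex -4.391 1.143 2.622
vertex -4.03 1.288 2.997
endloop
endfacet
facet normal 0.221 0.817 -0.532
outer loop
vertex -4.151 2.026 2.049
vertex -3.79 2.172 2.423
vertex -3.716 1.866 1.984
endloop
endfacet
facet normal -0.295 -0.462 -0.836
outer loop
vertex -4.151 2.026 2.049
vertex -3.716 1.866 1.984
vertex -4.391 1.143 2.622
endloop
endfacet
facet normal -0.293 -0.464 -0.836
outer loop
vertex -4.391 1.143 2.622
vertex -3.716 1.866 1.984
vertex -3.955 0.983 2.558
endloop
endfacet
facet normal -0.222 -0.818 0.530
outer loop
vertex -4.391 1.143 2.622
vertex -3.955 0.983 2.558
vertex -4.03 1.288 2.997
endloop
endfacet
facet normal 0.222 0.817 -0.532
outer loop
vertex -3.716 1.866 1.984
vertex -3.79 2.172 2.423
vertex -3.336 1.936 2.25
endloop
endfacet
facet normal 0.543 -0.556 -0.629
outer loop
vertex -3.716 1.866 1.984
vertex -3.336 1.936 2.25
vertex -3.955 0.983 2.558
endloop
endfacet
facet normal 0.544 -0.556 -0.628
outer loop
vertex -3.955 0.983 2.558
vertex -3.336 1.936 2.25
vertex -3.576 1.053 2.824
endloop
endfacet
facet normal -0.221 -0.818 0.531
outer loop
vertex -3.955 0.983 2.558
vertex -3.576 1.053 2.824
vertex -4.03 1.288 2.997
endloop
endfacet
facet normal 0.223 0.818 -0.531
outer loop
vertex -3.336 1.936 2.25
vertex -3.79 2.172 2.423
vertex -3.299 2.183 2.646
endloop
endfacet
facet normal 0.972 -0.230 0.053
outer loop
vertex -3.336 1.936 2.25
vertex -3.299 2.183 2.646
vertex -3.576 1.053 2.824
endloop
endfacet
facet normal 0.972 -0.230 0.050
outer loop
vertex -3.576 1.053 2.824
vertex -3.299 2.183 2.646
vertex -3.538 1.3 3.22
endloop
endfacet
facet normal -0.221 -0.818 0.531
outer loop
vertex -3.576 1.053 2.824
vertex -3.538 1.3 3.22
vertex -4.03 1.288 2.997
endloop
endfacet
facet normal 0.223 0.818 -0.531
outer loop
vertex -3.299 2.183 2.646
vertex -3.79 2.172 2.423
vertex -3.631 2.422 2.875
endloop
endfacet
facet normal 0.670 0.268 0.692
outer loop
vertex -3.299 2.183 2.646
vertex -3.631 2.422 2.875
vertex -3.538 1.3 3.22
endloop
endfacet
facet normal 0.668 0.269 0.694
outer loop
vertex -3.538 1.3 3.22
vertex -3.631 2.422 2.875
vertex -3.871 1.539 3.448
endloop
endfacet
facet normal -0.222 -0.817 0.533
outer loop
vertex -3.538 1.3 3.22
vertex -3.871 1.539 3.448
vertex -4.03 1.288 2.997
endloop
endfacet

endsolid


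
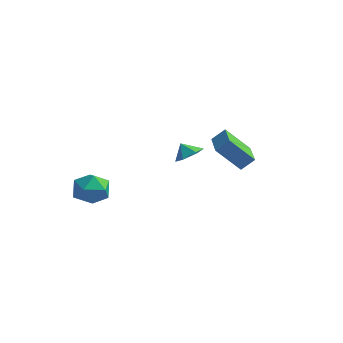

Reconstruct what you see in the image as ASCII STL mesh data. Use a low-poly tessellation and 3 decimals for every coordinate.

solid 
facet normal 0.512 0.212 -0.833
outer loop
vertex -0.816 3.756 -1.282
vertex -1.622 3.937 -1.731
vertex -1.171 4.627 -1.278
endloop
endfacet
facet normal 0.281 0.110 0.953
outer loop
vertex -0.816 3.756 -1.282
vertex -1.171 4.627 -1.278
vertex -2.138 3.723 -0.889
endloop
endfacet
facet normal 0.511 0.213 -0.833
outer loop
vertex -1.171 4.627 -1.278
vertex -1.622 3.937 -1.731
vertex -1.977 4.808 -1.726
endloop
endfacet
facet normal -0.274 0.613 0.741
outer loop
vertex -1.171 4.627 -1.278
vertex -1.977 4.808 -1.726
vertex -2.138 3.723 -0.889
endloop
endfacet
facet normal 0.511 0.213 -0.833
outer loop
vertex -1.977 4.808 -1.726
vertex -1.622 3.937 -1.731
vertex -2.428 4.118 -2.179
endloop
endfacet
facet normal -0.876 0.369 0.310
outer loop
vertex -1.977 4.808 -1.726
vertex -2.428 4.118 -2.179
vertex -2.138 3.723 -0.889
endloop
endfacet
facet normal 0.511 0.212 -0.833
outer loop
vertex -2.428 4.118 -2.179
vertex -1.622 3.937 -1.731
vertex -2.073 3.248 -2.183
endloop
endfacet
facet normal -0.922 -0.377 0.092
outer loop
vertex -2.428 4.118 -2.179
vertex -2.073 3.248 -2.183
vertex -2.138 3.723 -0.889
endloop
endfacet
facet normal 0.511 0.212 -0.833
outer loop
vertex -2.073 3.248 -2.183
vertex -1.622 3.937 -1.731
vertex -1.267 3.067 -1.735
endloop
endfacet
facet normal -0.367 -0.879 0.304
outer loop
vertex -2.073 3.248 -2.183
vertex -1.267 3.067 -1.735
vertex -2.138 3.723 -0.889
endloop
endfacet
facet normal 0.512 0.213 -0.833
outer loop
vertex -1.267 3.067 -1.735
vertex -1.622 3.937 -1.731
vertex -0.816 3.756 -1.282
endloop
endfacet
facet normal 0.234 -0.637 0.735
outer loop
vertex -1.267 3.067 -1.735
vertex -0.816 3.756 -1.282
vertex -2.138 3.723 -0.889
endloop
endfacet
facet normal -0.771 0.637 -0.002
outer loop
vertex 2.083 1.971 1.085
vertex 2.559 2.549 1.792
vertex 2.965 3.033 -0.376
endloop
endfacet
facet normal -0.462 -0.561 -0.687
outer loop
vertex 4.661 1.631 -0.372
vertex 2.083 1.971 1.085
vertex 2.965 3.033 -0.376
endloop
endfacet
facet normal -0.771 0.637 -0.002
outer loop
vertex 2.965 3.033 -0.376
vertex 2.559 2.549 1.792
vertex 3.441 3.611 0.331
endloop
endfacet
facet normal 0.438 0.528 -0.727
outer loop
vertex 3.441 3.611 0.331
vertex 4.661 1.631 -0.372
vertex 2.965 3.033 -0.376
endloop
endfacet
facet normal -0.438 -0.528 0.727
outer loop
vertex 2.083 1.971 1.085
vertex 4.255 1.147 1.796
vertex 2.559 2.549 1.792
endloop
endfacet
facet normal -0.462 -0.561 -0.687
outer loop
vertex 3.779 0.569 1.089
vertex 2.083 1.971 1.085
vertex 4.661 1.631 -0.372
endloop
endfacet
facet normal -0.438 -0.528 0.727
outer loop
vertex 3.779 0.569 1.089
vertex 4.255 1.147 1.796
vertex 2.083 1.971 1.085
endloop
endfacet
facet normal 0.462 0.561 0.687
outer loop
vertex 2.559 2.549 1.792
vertex 4.255 1.147 1.796
vertex 3.441 3.611 0.331
endloop
endfacet
facet normal 0.438 0.528 -0.727
outer loop
vertex 5.137 2.209 0.335
vertex 4.661 1.631 -0.372
vertex 3.441 3.611 0.331
endloop
endfacet
facet normal 0.462 0.561 0.687
outer loop
vertex 3.441 3.611 0.331
vertex 4.255 1.147 1.796
vertex 5.137 2.209 0.335
endloop
endfacet
facet normal 0.771 -0.637 0.002
outer loop
vertex 5.137 2.209 0.335
vertex 3.779 0.569 1.089
vertex 4.661 1.631 -0.372
endloop
endfacet
facet normal 0.771 -0.637 0.002
outer loop
vertex 4.255 1.147 1.796
vertex 3.779 0.569 1.089
vertex 5.137 2.209 0.335
endloop
endfacet
facet normal -0.843 0.537 0.036
outer loop
vertex -2.296 -2.394 -2.705
vertex -2.932 -3.402 -2.577
vertex -2.523 -2.824 -1.61
endloop
endfacet
facet normal -0.292 0.909 0.297
outer loop
vertex -2.296 -2.394 -2.705
vertex -2.523 -2.824 -1.61
vertex -1.436 -2.39 -1.87
endloop
endfacet
facet normal 0.204 0.955 -0.214
outer loop
vertex -2.296 -2.394 -2.705
vertex -1.436 -2.39 -1.87
vertex -1.174 -2.699 -2.998
endloop
endfacet
facet normal -0.040 0.611 -0.790
outer loop
vertex -2.296 -2.394 -2.705
vertex -1.174 -2.699 -2.998
vertex -2.099 -3.325 -3.435
endloop
endfacet
facet normal -0.687 0.353 -0.635
outer loop
vertex -2.296 -2.394 -2.705
vertex -2.099 -3.325 -3.435
vertex -2.932 -3.402 -2.577
endloop
endfacet
facet normal -0.015 0.541 0.841
outer loop
vertex -1.436 -2.39 -1.87
vertex -2.523 -2.824 -1.61
vertex -1.541 -3.395 -1.225
endloop
endfacet
facet normal -0.906 -0.061 0.420
outer loop
vertex -2.523 -2.824 -1.61
vertex -2.932 -3.402 -2.577
vertex -2.466 -4.021 -1.662
endloop
endfacet
facet normal -0.653 -0.359 -0.666
outer loop
vertex -2.932 -3.402 -2.577
vertex -2.099 -3.325 -3.435
vertex -2.204 -4.33 -2.79
endloop
endfacet
facet normal 0.394 0.059 -0.917
outer loop
vertex -2.099 -3.325 -3.435
vertex -1.174 -2.699 -2.998
vertex -1.117 -3.896 -3.05
endloop
endfacet
facet normal 0.788 0.615 0.015
outer loop
vertex -1.174 -2.699 -2.998
vertex -1.436 -2.39 -1.87
vertex -0.708 -3.318 -2.083
endloop
endfacet
facet normal 0.040 -0.611 0.790
outer loop
vertex -1.344 -4.326 -1.955
vertex -1.541 -3.395 -1.225
vertex -2.466 -4.021 -1.662
endloop
endfacet
facet normal -0.204 -0.955 0.214
outer loop
vertex -1.344 -4.326 -1.955
vertex -2.466 -4.021 -1.662
vertex -2.204 -4.33 -2.79
endloop
endfacet
facet normal 0.292 -0.909 -0.297
outer loop
vertex -1.344 -4.326 -1.955
vertex -2.204 -4.33 -2.79
vertex -1.117 -3.896 -3.05
endloop
endfacet
facet normal 0.843 -0.537 -0.036
outer loop
vertex -1.344 -4.326 -1.955
vertex -1.117 -3.896 -3.05
vertex -0.708 -3.318 -2.083
endloop
endfacet
facet normal 0.687 -0.353 0.635
outer loop
vertex -1.344 -4.326 -1.955
vertex -0.708 -3.318 -2.083
vertex -1.541 -3.395 -1.225
endloop
endfacet
facet normal -0.394 -0.059 0.917
outer loop
vertex -2.466 -4.021 -1.662
vertex -1.541 -3.395 -1.225
vertex -2.523 -2.824 -1.61
endloop
endfacet
facet normal -0.788 -0.615 -0.015
outer loop
vertex -2.204 -4.33 -2.79
vertex -2.466 -4.021 -1.662
vertex -2.932 -3.402 -2.577
endloop
endfacet
facet normal 0.015 -0.541 -0.841
outer loop
vertex -1.117 -3.896 -3.05
vertex -2.204 -4.33 -2.79
vertex -2.099 -3.325 -3.435
endloop
endfacet
facet normal 0.906 0.061 -0.420
outer loop
vertex -0.708 -3.318 -2.083
vertex -1.117 -3.896 -3.05
vertex -1.174 -2.699 -2.998
endloop
endfacet
facet normal 0.653 0.359 0.666
outer loop
vertex -1.541 -3.395 -1.225
vertex -0.708 -3.318 -2.083
vertex -1.436 -2.39 -1.87
endloop
endfacet

endsolid


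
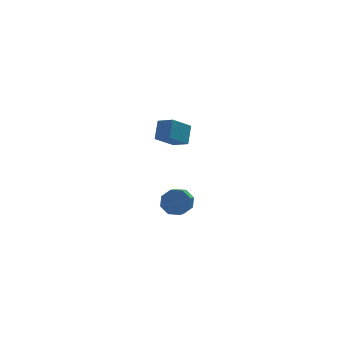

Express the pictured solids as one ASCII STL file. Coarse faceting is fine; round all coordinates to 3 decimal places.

solid 
facet normal 0.371 0.712 -0.596
outer loop
vertex 0.934 -3.39 -0.922
vertex 0.093 -3.185 -1.2
vertex 0.634 -2.902 -0.526
endloop
endfacet
facet normal 0.823 0.046 0.566
outer loop
vertex 0.934 -3.39 -0.922
vertex 0.634 -2.902 -0.526
vertex 0.189 -4.82 0.278
endloop
endfacet
facet normal 0.823 0.046 0.566
outer loop
vertex 0.189 -4.82 0.278
vertex 0.634 -2.902 -0.526
vertex -0.111 -4.332 0.674
endloop
endfacet
facet normal -0.370 -0.712 0.597
outer loop
vertex 0.189 -4.82 0.278
vertex -0.111 -4.332 0.674
vertex -0.653 -4.615 -0.0
endloop
endfacet
facet normal 0.371 0.711 -0.597
outer loop
vertex 0.634 -2.902 -0.526
vertex 0.093 -3.185 -1.2
vertex 0.017 -2.579 -0.525
endloop
endfacet
facet normal 0.278 0.528 0.802
outer loop
vertex 0.634 -2.902 -0.526
vertex 0.017 -2.579 -0.525
vertex -0.111 -4.332 0.674
endloop
endfacet
facet normal 0.278 0.528 0.802
outer loop
vertex -0.111 -4.332 0.674
vertex 0.017 -2.579 -0.525
vertex -0.728 -4.009 0.675
endloop
endfacet
facet normal -0.371 -0.711 0.597
outer loop
vertex -0.111 -4.332 0.674
vertex -0.728 -4.009 0.675
vertex -0.653 -4.615 -0.0
endloop
endfacet
facet normal 0.371 0.711 -0.597
outer loop
vertex 0.017 -2.579 -0.525
vertex 0.093 -3.185 -1.2
vertex -0.556 -2.612 -0.92
endloop
endfacet
facet normal -0.432 0.701 0.568
outer loop
vertex 0.017 -2.579 -0.525
vertex -0.556 -2.612 -0.92
vertex -0.728 -4.009 0.675
endloop
endfacet
facet normal -0.432 0.701 0.568
outer loop
vertex -0.728 -4.009 0.675
vertex -0.556 -2.612 -0.92
vertex -1.301 -4.042 0.28
endloop
endfacet
facet normal -0.371 -0.711 0.597
outer loop
vertex -0.728 -4.009 0.675
vertex -1.301 -4.042 0.28
vertex -0.653 -4.615 -0.0
endloop
endfacet
facet normal 0.370 0.711 -0.597
outer loop
vertex -0.556 -2.612 -0.92
vertex 0.093 -3.185 -1.2
vertex -0.749 -2.98 -1.478
endloop
endfacet
facet normal -0.886 0.463 0.001
outer loop
vertex -0.556 -2.612 -0.92
vertex -0.749 -2.98 -1.478
vertex -1.301 -4.042 0.28
endloop
endfacet
facet normal -0.886 0.463 0.001
outer loop
vertex -1.301 -4.042 0.28
vertex -0.749 -2.98 -1.478
vertex -1.494 -4.41 -0.278
endloop
endfacet
facet normal -0.371 -0.711 0.597
outer loop
vertex -1.301 -4.042 0.28
vertex -1.494 -4.41 -0.278
vertex -0.653 -4.615 -0.0
endloop
endfacet
facet normal 0.370 0.712 -0.597
outer loop
vertex -0.749 -2.98 -1.478
vertex 0.093 -3.185 -1.2
vertex -0.449 -3.468 -1.874
endloop
endfacet
facet normal -0.823 -0.046 -0.566
outer loop
vertex -0.749 -2.98 -1.478
vertex -0.449 -3.468 -1.874
vertex -1.494 -4.41 -0.278
endloop
endfacet
facet normal -0.823 -0.046 -0.566
outer loop
vertex -1.494 -4.41 -0.278
vertex -0.449 -3.468 -1.874
vertex -1.194 -4.898 -0.674
endloop
endfacet
facet normal -0.371 -0.712 0.596
outer loop
vertex -1.494 -4.41 -0.278
vertex -1.194 -4.898 -0.674
vertex -0.653 -4.615 -0.0
endloop
endfacet
facet normal 0.371 0.711 -0.597
outer loop
vertex -0.449 -3.468 -1.874
vertex 0.093 -3.185 -1.2
vertex 0.168 -3.791 -1.875
endloop
endfacet
facet normal -0.278 -0.528 -0.802
outer loop
vertex -0.449 -3.468 -1.874
vertex 0.168 -3.791 -1.875
vertex -1.194 -4.898 -0.674
endloop
endfacet
facet normal -0.278 -0.528 -0.802
outer loop
vertex -1.194 -4.898 -0.674
vertex 0.168 -3.791 -1.875
vertex -0.577 -5.221 -0.675
endloop
endfacet
facet normal -0.371 -0.711 0.597
outer loop
vertex -1.194 -4.898 -0.674
vertex -0.577 -5.221 -0.675
vertex -0.653 -4.615 -0.0
endloop
endfacet
facet normal 0.371 0.711 -0.597
outer loop
vertex 0.168 -3.791 -1.875
vertex 0.093 -3.185 -1.2
vertex 0.741 -3.758 -1.48
endloop
endfacet
facet normal 0.432 -0.701 -0.568
outer loop
vertex 0.168 -3.791 -1.875
vertex 0.741 -3.758 -1.48
vertex -0.577 -5.221 -0.675
endloop
endfacet
facet normal 0.432 -0.701 -0.568
outer loop
vertex -0.577 -5.221 -0.675
vertex 0.741 -3.758 -1.48
vertex -0.004 -5.188 -0.28
endloop
endfacet
facet normal -0.371 -0.711 0.597
outer loop
vertex -0.577 -5.221 -0.675
vertex -0.004 -5.188 -0.28
vertex -0.653 -4.615 -0.0
endloop
endfacet
facet normal 0.371 0.711 -0.597
outer loop
vertex 0.741 -3.758 -1.48
vertex 0.093 -3.185 -1.2
vertex 0.934 -3.39 -0.922
endloop
endfacet
facet normal 0.886 -0.463 -0.001
outer loop
vertex 0.741 -3.758 -1.48
vertex 0.934 -3.39 -0.922
vertex -0.004 -5.188 -0.28
endloop
endfacet
facet normal 0.886 -0.463 -0.001
outer loop
vertex -0.004 -5.188 -0.28
vertex 0.934 -3.39 -0.922
vertex 0.189 -4.82 0.278
endloop
endfacet
facet normal -0.370 -0.711 0.597
outer loop
vertex -0.004 -5.188 -0.28
vertex 0.189 -4.82 0.278
vertex -0.653 -4.615 -0.0
endloop
endfacet
facet normal -0.535 0.720 -0.441
outer loop
vertex 1.509 4.494 0.342
vertex 2.818 4.787 -0.767
vertex 0.964 3.539 -0.556
endloop
endfacet
facet normal -0.753 -0.169 0.636
outer loop
vertex 1.622 2.653 -0.013
vertex 1.509 4.494 0.342
vertex 0.964 3.539 -0.556
endloop
endfacet
facet normal -0.535 0.720 -0.442
outer loop
vertex 0.964 3.539 -0.556
vertex 2.818 4.787 -0.767
vertex 2.273 3.832 -1.664
endloop
endfacet
facet normal -0.384 -0.673 -0.632
outer loop
vertex 2.273 3.832 -1.664
vertex 1.622 2.653 -0.013
vertex 0.964 3.539 -0.556
endloop
endfacet
facet normal 0.385 0.673 0.632
outer loop
vertex 1.509 4.494 0.342
vertex 3.476 3.901 -0.224
vertex 2.818 4.787 -0.767
endloop
endfacet
facet normal -0.752 -0.169 0.637
outer loop
vertex 2.167 3.608 0.884
vertex 1.509 4.494 0.342
vertex 1.622 2.653 -0.013
endloop
endfacet
facet normal 0.385 0.672 0.632
outer loop
vertex 2.167 3.608 0.884
vertex 3.476 3.901 -0.224
vertex 1.509 4.494 0.342
endloop
endfacet
facet normal 0.752 0.169 -0.637
outer loop
vertex 2.818 4.787 -0.767
vertex 3.476 3.901 -0.224
vertex 2.273 3.832 -1.664
endloop
endfacet
facet normal -0.385 -0.673 -0.632
outer loop
vertex 2.931 2.946 -1.122
vertex 1.622 2.653 -0.013
vertex 2.273 3.832 -1.664
endloop
endfacet
facet normal 0.752 0.169 -0.637
outer loop
vertex 2.273 3.832 -1.664
vertex 3.476 3.901 -0.224
vertex 2.931 2.946 -1.122
endloop
endfacet
facet normal 0.535 -0.720 0.442
outer loop
vertex 2.931 2.946 -1.122
vertex 2.167 3.608 0.884
vertex 1.622 2.653 -0.013
endloop
endfacet
facet normal 0.535 -0.720 0.441
outer loop
vertex 3.476 3.901 -0.224
vertex 2.167 3.608 0.884
vertex 2.931 2.946 -1.122
endloop
endfacet

endsolid


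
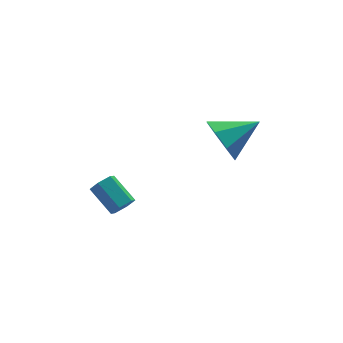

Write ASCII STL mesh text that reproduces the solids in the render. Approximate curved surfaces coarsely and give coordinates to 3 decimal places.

solid 
facet normal -0.908 -0.080 -0.411
outer loop
vertex 2.864 2.471 0.826
vertex 2.43 2.824 1.715
vertex 2.789 3.271 0.835
endloop
endfacet
facet normal 0.815 0.083 -0.573
outer loop
vertex 2.864 2.471 0.826
vertex 2.789 3.271 0.835
vertex 3.91 2.956 2.385
endloop
endfacet
facet normal -0.908 -0.082 -0.412
outer loop
vertex 2.789 3.271 0.835
vertex 2.43 2.824 1.715
vertex 2.503 3.809 1.359
endloop
endfacet
facet normal 0.655 0.676 -0.337
outer loop
vertex 2.789 3.271 0.835
vertex 2.503 3.809 1.359
vertex 3.91 2.956 2.385
endloop
endfacet
facet normal -0.908 -0.081 -0.411
outer loop
vertex 2.503 3.809 1.359
vertex 2.43 2.824 1.715
vertex 2.175 3.77 2.092
endloop
endfacet
facet normal 0.384 0.897 0.219
outer loop
vertex 2.503 3.809 1.359
vertex 2.175 3.77 2.092
vertex 3.91 2.956 2.385
endloop
endfacet
facet normal -0.908 -0.081 -0.412
outer loop
vertex 2.175 3.77 2.092
vertex 2.43 2.824 1.715
vertex 1.996 3.177 2.603
endloop
endfacet
facet normal 0.159 0.616 0.771
outer loop
vertex 2.175 3.77 2.092
vertex 1.996 3.177 2.603
vertex 3.91 2.956 2.385
endloop
endfacet
facet normal -0.908 -0.081 -0.411
outer loop
vertex 1.996 3.177 2.603
vertex 2.43 2.824 1.715
vertex 2.071 2.377 2.595
endloop
endfacet
facet normal 0.113 0.001 0.994
outer loop
vertex 1.996 3.177 2.603
vertex 2.071 2.377 2.595
vertex 3.91 2.956 2.385
endloop
endfacet
facet normal -0.908 -0.081 -0.412
outer loop
vertex 2.071 2.377 2.595
vertex 2.43 2.824 1.715
vertex 2.357 1.839 2.07
endloop
endfacet
facet normal 0.273 -0.593 0.757
outer loop
vertex 2.071 2.377 2.595
vertex 2.357 1.839 2.07
vertex 3.91 2.956 2.385
endloop
endfacet
facet normal -0.908 -0.081 -0.411
outer loop
vertex 2.357 1.839 2.07
vertex 2.43 2.824 1.715
vertex 2.685 1.878 1.338
endloop
endfacet
facet normal 0.545 -0.814 0.201
outer loop
vertex 2.357 1.839 2.07
vertex 2.685 1.878 1.338
vertex 3.91 2.956 2.385
endloop
endfacet
facet normal -0.908 -0.081 -0.411
outer loop
vertex 2.685 1.878 1.338
vertex 2.43 2.824 1.715
vertex 2.864 2.471 0.826
endloop
endfacet
facet normal 0.769 -0.534 -0.350
outer loop
vertex 2.685 1.878 1.338
vertex 2.864 2.471 0.826
vertex 3.91 2.956 2.385
endloop
endfacet
facet normal 0.414 -0.723 -0.553
outer loop
vertex -0.813 3.112 -1.178
vertex -1.083 3.296 -1.621
vertex -0.582 3.492 -1.502
endloop
endfacet
facet normal 0.808 0.012 0.590
outer loop
vertex -0.813 3.112 -1.178
vertex -0.582 3.492 -1.502
vertex -1.368 4.08 -0.437
endloop
endfacet
facet normal 0.808 0.012 0.590
outer loop
vertex -1.368 4.08 -0.437
vertex -0.582 3.492 -1.502
vertex -1.137 4.46 -0.761
endloop
endfacet
facet normal -0.414 0.723 0.553
outer loop
vertex -1.368 4.08 -0.437
vertex -1.137 4.46 -0.761
vertex -1.637 4.264 -0.879
endloop
endfacet
facet normal 0.414 -0.723 -0.553
outer loop
vertex -0.582 3.492 -1.502
vertex -1.083 3.296 -1.621
vertex -0.852 3.676 -1.945
endloop
endfacet
facet normal 0.767 0.605 -0.216
outer loop
vertex -0.582 3.492 -1.502
vertex -0.852 3.676 -1.945
vertex -1.137 4.46 -0.761
endloop
endfacet
facet normal 0.766 0.605 -0.216
outer loop
vertex -1.137 4.46 -0.761
vertex -0.852 3.676 -1.945
vertex -1.407 4.644 -1.203
endloop
endfacet
facet normal -0.414 0.723 0.554
outer loop
vertex -1.137 4.46 -0.761
vertex -1.407 4.644 -1.203
vertex -1.637 4.264 -0.879
endloop
endfacet
facet normal 0.414 -0.723 -0.553
outer loop
vertex -0.852 3.676 -1.945
vertex -1.083 3.296 -1.621
vertex -1.352 3.48 -2.063
endloop
endfacet
facet normal -0.042 0.592 -0.805
outer loop
vertex -0.852 3.676 -1.945
vertex -1.352 3.48 -2.063
vertex -1.407 4.644 -1.203
endloop
endfacet
facet normal -0.041 0.592 -0.805
outer loop
vertex -1.407 4.644 -1.203
vertex -1.352 3.48 -2.063
vertex -1.907 4.448 -1.322
endloop
endfacet
facet normal -0.415 0.723 0.553
outer loop
vertex -1.407 4.644 -1.203
vertex -1.907 4.448 -1.322
vertex -1.637 4.264 -0.879
endloop
endfacet
facet normal 0.414 -0.723 -0.553
outer loop
vertex -1.352 3.48 -2.063
vertex -1.083 3.296 -1.621
vertex -1.583 3.1 -1.739
endloop
endfacet
facet normal -0.808 -0.012 -0.590
outer loop
vertex -1.352 3.48 -2.063
vertex -1.583 3.1 -1.739
vertex -1.907 4.448 -1.322
endloop
endfacet
facet normal -0.808 -0.012 -0.590
outer loop
vertex -1.907 4.448 -1.322
vertex -1.583 3.1 -1.739
vertex -2.138 4.068 -0.998
endloop
endfacet
facet normal -0.414 0.723 0.553
outer loop
vertex -1.907 4.448 -1.322
vertex -2.138 4.068 -0.998
vertex -1.637 4.264 -0.879
endloop
endfacet
facet normal 0.414 -0.723 -0.554
outer loop
vertex -1.583 3.1 -1.739
vertex -1.083 3.296 -1.621
vertex -1.313 2.916 -1.297
endloop
endfacet
facet normal -0.766 -0.605 0.216
outer loop
vertex -1.583 3.1 -1.739
vertex -1.313 2.916 -1.297
vertex -2.138 4.068 -0.998
endloop
endfacet
facet normal -0.766 -0.605 0.216
outer loop
vertex -2.138 4.068 -0.998
vertex -1.313 2.916 -1.297
vertex -1.868 3.884 -0.555
endloop
endfacet
facet normal -0.414 0.723 0.553
outer loop
vertex -2.138 4.068 -0.998
vertex -1.868 3.884 -0.555
vertex -1.637 4.264 -0.879
endloop
endfacet
facet normal 0.415 -0.723 -0.553
outer loop
vertex -1.313 2.916 -1.297
vertex -1.083 3.296 -1.621
vertex -0.813 3.112 -1.178
endloop
endfacet
facet normal 0.041 -0.593 0.804
outer loop
vertex -1.313 2.916 -1.297
vertex -0.813 3.112 -1.178
vertex -1.868 3.884 -0.555
endloop
endfacet
facet normal 0.042 -0.592 0.805
outer loop
vertex -1.868 3.884 -0.555
vertex -0.813 3.112 -1.178
vertex -1.368 4.08 -0.437
endloop
endfacet
facet normal -0.414 0.723 0.553
outer loop
vertex -1.868 3.884 -0.555
vertex -1.368 4.08 -0.437
vertex -1.637 4.264 -0.879
endloop
endfacet

endsolid


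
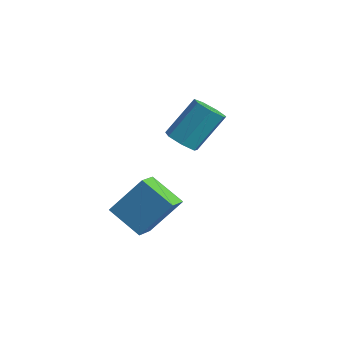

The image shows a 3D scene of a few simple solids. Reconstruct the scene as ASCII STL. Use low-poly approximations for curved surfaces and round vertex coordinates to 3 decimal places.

solid 
facet normal -0.160 -0.636 -0.755
outer loop
vertex 1.736 -0.149 0.672
vertex 1.265 0.302 0.392
vertex 1.964 0.264 0.276
endloop
endfacet
facet normal 0.915 -0.382 0.128
outer loop
vertex 1.736 -0.149 0.672
vertex 1.964 0.264 0.276
vertex 2.026 1.006 2.048
endloop
endfacet
facet normal 0.915 -0.383 0.128
outer loop
vertex 2.026 1.006 2.048
vertex 1.964 0.264 0.276
vertex 2.255 1.42 1.652
endloop
endfacet
facet normal 0.160 0.635 0.756
outer loop
vertex 2.026 1.006 2.048
vertex 2.255 1.42 1.652
vertex 1.555 1.458 1.768
endloop
endfacet
facet normal -0.160 -0.635 -0.756
outer loop
vertex 1.964 0.264 0.276
vertex 1.265 0.302 0.392
vertex 1.666 0.706 -0.032
endloop
endfacet
facet normal 0.860 0.286 -0.422
outer loop
vertex 1.964 0.264 0.276
vertex 1.666 0.706 -0.032
vertex 2.255 1.42 1.652
endloop
endfacet
facet normal 0.860 0.287 -0.422
outer loop
vertex 2.255 1.42 1.652
vertex 1.666 0.706 -0.032
vertex 1.956 1.862 1.344
endloop
endfacet
facet normal 0.160 0.635 0.756
outer loop
vertex 2.255 1.42 1.652
vertex 1.956 1.862 1.344
vertex 1.555 1.458 1.768
endloop
endfacet
facet normal -0.160 -0.635 -0.756
outer loop
vertex 1.666 0.706 -0.032
vertex 1.265 0.302 0.392
vertex 1.065 0.844 -0.021
endloop
endfacet
facet normal 0.158 0.739 -0.654
outer loop
vertex 1.666 0.706 -0.032
vertex 1.065 0.844 -0.021
vertex 1.956 1.862 1.344
endloop
endfacet
facet normal 0.158 0.739 -0.655
outer loop
vertex 1.956 1.862 1.344
vertex 1.065 0.844 -0.021
vertex 1.356 2.0 1.355
endloop
endfacet
facet normal 0.160 0.635 0.756
outer loop
vertex 1.956 1.862 1.344
vertex 1.356 2.0 1.355
vertex 1.555 1.458 1.768
endloop
endfacet
facet normal -0.160 -0.635 -0.756
outer loop
vertex 1.065 0.844 -0.021
vertex 1.265 0.302 0.392
vertex 0.615 0.574 0.301
endloop
endfacet
facet normal -0.664 0.636 -0.394
outer loop
vertex 1.065 0.844 -0.021
vertex 0.615 0.574 0.301
vertex 1.356 2.0 1.355
endloop
endfacet
facet normal -0.663 0.636 -0.394
outer loop
vertex 1.356 2.0 1.355
vertex 0.615 0.574 0.301
vertex 0.905 1.729 1.677
endloop
endfacet
facet normal 0.159 0.635 0.756
outer loop
vertex 1.356 2.0 1.355
vertex 0.905 1.729 1.677
vertex 1.555 1.458 1.768
endloop
endfacet
facet normal -0.160 -0.635 -0.756
outer loop
vertex 0.615 0.574 0.301
vertex 1.265 0.302 0.392
vertex 0.654 0.099 0.692
endloop
endfacet
facet normal -0.985 0.053 0.163
outer loop
vertex 0.615 0.574 0.301
vertex 0.654 0.099 0.692
vertex 0.905 1.729 1.677
endloop
endfacet
facet normal -0.985 0.053 0.163
outer loop
vertex 0.905 1.729 1.677
vertex 0.654 0.099 0.692
vertex 0.944 1.254 2.068
endloop
endfacet
facet normal 0.159 0.635 0.756
outer loop
vertex 0.905 1.729 1.677
vertex 0.944 1.254 2.068
vertex 1.555 1.458 1.768
endloop
endfacet
facet normal -0.160 -0.635 -0.756
outer loop
vertex 0.654 0.099 0.692
vertex 1.265 0.302 0.392
vertex 1.153 -0.223 0.857
endloop
endfacet
facet normal -0.565 -0.570 0.597
outer loop
vertex 0.654 0.099 0.692
vertex 1.153 -0.223 0.857
vertex 0.944 1.254 2.068
endloop
endfacet
facet normal -0.564 -0.570 0.598
outer loop
vertex 0.944 1.254 2.068
vertex 1.153 -0.223 0.857
vertex 1.443 0.933 2.233
endloop
endfacet
facet normal 0.159 0.635 0.756
outer loop
vertex 0.944 1.254 2.068
vertex 1.443 0.933 2.233
vertex 1.555 1.458 1.768
endloop
endfacet
facet normal -0.159 -0.635 -0.756
outer loop
vertex 1.153 -0.223 0.857
vertex 1.265 0.302 0.392
vertex 1.736 -0.149 0.672
endloop
endfacet
facet normal 0.281 -0.763 0.582
outer loop
vertex 1.153 -0.223 0.857
vertex 1.736 -0.149 0.672
vertex 1.443 0.933 2.233
endloop
endfacet
facet normal 0.280 -0.764 0.582
outer loop
vertex 1.443 0.933 2.233
vertex 1.736 -0.149 0.672
vertex 2.026 1.006 2.048
endloop
endfacet
facet normal 0.160 0.635 0.756
outer loop
vertex 1.443 0.933 2.233
vertex 2.026 1.006 2.048
vertex 1.555 1.458 1.768
endloop
endfacet
facet normal -0.356 -0.538 -0.764
outer loop
vertex 3.279 -3.633 -1.578
vertex 1.999 -3.852 -0.827
vertex 2.883 -2.769 -2.001
endloop
endfacet
facet normal 0.853 0.146 -0.501
outer loop
vertex 3.521 -1.808 -0.633
vertex 3.279 -3.633 -1.578
vertex 2.883 -2.769 -2.001
endloop
endfacet
facet normal -0.356 -0.538 -0.764
outer loop
vertex 2.883 -2.769 -2.001
vertex 1.999 -3.852 -0.827
vertex 1.603 -2.989 -1.25
endloop
endfacet
facet normal -0.381 0.831 -0.406
outer loop
vertex 1.603 -2.989 -1.25
vertex 3.521 -1.808 -0.633
vertex 2.883 -2.769 -2.001
endloop
endfacet
facet normal 0.380 -0.831 0.406
outer loop
vertex 3.279 -3.633 -1.578
vertex 2.637 -2.891 0.541
vertex 1.999 -3.852 -0.827
endloop
endfacet
facet normal 0.853 0.146 -0.501
outer loop
vertex 3.917 -2.671 -0.21
vertex 3.279 -3.633 -1.578
vertex 3.521 -1.808 -0.633
endloop
endfacet
facet normal 0.381 -0.830 0.406
outer loop
vertex 3.917 -2.671 -0.21
vertex 2.637 -2.891 0.541
vertex 3.279 -3.633 -1.578
endloop
endfacet
facet normal -0.853 -0.146 0.501
outer loop
vertex 1.999 -3.852 -0.827
vertex 2.637 -2.891 0.541
vertex 1.603 -2.989 -1.25
endloop
endfacet
facet normal -0.381 0.831 -0.407
outer loop
vertex 2.241 -2.027 0.118
vertex 3.521 -1.808 -0.633
vertex 1.603 -2.989 -1.25
endloop
endfacet
facet normal -0.853 -0.146 0.501
outer loop
vertex 1.603 -2.989 -1.25
vertex 2.637 -2.891 0.541
vertex 2.241 -2.027 0.118
endloop
endfacet
facet normal 0.356 0.538 0.764
outer loop
vertex 2.241 -2.027 0.118
vertex 3.917 -2.671 -0.21
vertex 3.521 -1.808 -0.633
endloop
endfacet
facet normal 0.356 0.537 0.764
outer loop
vertex 2.637 -2.891 0.541
vertex 3.917 -2.671 -0.21
vertex 2.241 -2.027 0.118
endloop
endfacet

endsolid


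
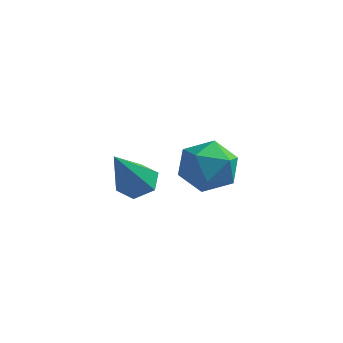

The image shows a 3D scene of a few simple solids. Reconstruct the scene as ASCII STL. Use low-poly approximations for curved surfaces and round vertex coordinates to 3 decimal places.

solid 
facet normal -0.476 0.633 0.611
outer loop
vertex 3.585 3.093 2.115
vertex 3.104 2.396 2.462
vertex 3.903 2.633 2.839
endloop
endfacet
facet normal 0.183 0.864 0.469
outer loop
vertex 3.585 3.093 2.115
vertex 3.903 2.633 2.839
vertex 4.473 2.877 2.166
endloop
endfacet
facet normal 0.242 0.940 -0.240
outer loop
vertex 3.585 3.093 2.115
vertex 4.473 2.877 2.166
vertex 4.026 2.79 1.373
endloop
endfacet
facet normal -0.380 0.755 -0.534
outer loop
vertex 3.585 3.093 2.115
vertex 4.026 2.79 1.373
vertex 3.18 2.493 1.555
endloop
endfacet
facet normal -0.825 0.565 -0.009
outer loop
vertex 3.585 3.093 2.115
vertex 3.18 2.493 1.555
vertex 3.104 2.396 2.462
endloop
endfacet
facet normal 0.643 0.360 0.675
outer loop
vertex 4.473 2.877 2.166
vertex 3.903 2.633 2.839
vertex 4.54 2.047 2.545
endloop
endfacet
facet normal -0.423 -0.015 0.906
outer loop
vertex 3.903 2.633 2.839
vertex 3.104 2.396 2.462
vertex 3.694 1.75 2.727
endloop
endfacet
facet normal -0.988 -0.124 -0.096
outer loop
vertex 3.104 2.396 2.462
vertex 3.18 2.493 1.555
vertex 3.247 1.663 1.934
endloop
endfacet
facet normal -0.268 0.183 -0.946
outer loop
vertex 3.18 2.493 1.555
vertex 4.026 2.79 1.373
vertex 3.817 1.907 1.261
endloop
endfacet
facet normal 0.739 0.483 -0.470
outer loop
vertex 4.026 2.79 1.373
vertex 4.473 2.877 2.166
vertex 4.616 2.144 1.638
endloop
endfacet
facet normal 0.380 -0.755 0.534
outer loop
vertex 4.135 1.447 1.985
vertex 4.54 2.047 2.545
vertex 3.694 1.75 2.727
endloop
endfacet
facet normal -0.242 -0.940 0.240
outer loop
vertex 4.135 1.447 1.985
vertex 3.694 1.75 2.727
vertex 3.247 1.663 1.934
endloop
endfacet
facet normal -0.183 -0.864 -0.469
outer loop
vertex 4.135 1.447 1.985
vertex 3.247 1.663 1.934
vertex 3.817 1.907 1.261
endloop
endfacet
facet normal 0.476 -0.633 -0.611
outer loop
vertex 4.135 1.447 1.985
vertex 3.817 1.907 1.261
vertex 4.616 2.144 1.638
endloop
endfacet
facet normal 0.825 -0.565 0.009
outer loop
vertex 4.135 1.447 1.985
vertex 4.616 2.144 1.638
vertex 4.54 2.047 2.545
endloop
endfacet
facet normal 0.268 -0.183 0.946
outer loop
vertex 3.694 1.75 2.727
vertex 4.54 2.047 2.545
vertex 3.903 2.633 2.839
endloop
endfacet
facet normal -0.739 -0.483 0.470
outer loop
vertex 3.247 1.663 1.934
vertex 3.694 1.75 2.727
vertex 3.104 2.396 2.462
endloop
endfacet
facet normal -0.643 -0.360 -0.675
outer loop
vertex 3.817 1.907 1.261
vertex 3.247 1.663 1.934
vertex 3.18 2.493 1.555
endloop
endfacet
facet normal 0.423 0.015 -0.906
outer loop
vertex 4.616 2.144 1.638
vertex 3.817 1.907 1.261
vertex 4.026 2.79 1.373
endloop
endfacet
facet normal 0.988 0.124 0.096
outer loop
vertex 4.54 2.047 2.545
vertex 4.616 2.144 1.638
vertex 4.473 2.877 2.166
endloop
endfacet
facet normal 0.122 0.555 -0.823
outer loop
vertex 3.434 -0.449 2.654
vertex 2.877 -0.236 2.715
vertex 3.336 0.048 2.975
endloop
endfacet
facet normal 0.903 -0.093 0.420
outer loop
vertex 3.434 -0.449 2.654
vertex 3.336 0.048 2.975
vertex 2.663 -1.204 4.145
endloop
endfacet
facet normal 0.122 0.556 -0.822
outer loop
vertex 3.336 0.048 2.975
vertex 2.877 -0.236 2.715
vertex 2.778 0.261 3.036
endloop
endfacet
facet normal 0.299 0.561 0.772
outer loop
vertex 3.336 0.048 2.975
vertex 2.778 0.261 3.036
vertex 2.663 -1.204 4.145
endloop
endfacet
facet normal 0.123 0.556 -0.822
outer loop
vertex 2.778 0.261 3.036
vertex 2.877 -0.236 2.715
vertex 2.319 -0.024 2.775
endloop
endfacet
facet normal -0.641 0.495 0.587
outer loop
vertex 2.778 0.261 3.036
vertex 2.319 -0.024 2.775
vertex 2.663 -1.204 4.145
endloop
endfacet
facet normal 0.123 0.555 -0.822
outer loop
vertex 2.319 -0.024 2.775
vertex 2.877 -0.236 2.715
vertex 2.417 -0.521 2.454
endloop
endfacet
facet normal -0.973 -0.225 0.051
outer loop
vertex 2.319 -0.024 2.775
vertex 2.417 -0.521 2.454
vertex 2.663 -1.204 4.145
endloop
endfacet
facet normal 0.122 0.556 -0.822
outer loop
vertex 2.417 -0.521 2.454
vertex 2.877 -0.236 2.715
vertex 2.975 -0.734 2.393
endloop
endfacet
facet normal -0.369 -0.879 -0.302
outer loop
vertex 2.417 -0.521 2.454
vertex 2.975 -0.734 2.393
vertex 2.663 -1.204 4.145
endloop
endfacet
facet normal 0.122 0.556 -0.822
outer loop
vertex 2.975 -0.734 2.393
vertex 2.877 -0.236 2.715
vertex 3.434 -0.449 2.654
endloop
endfacet
facet normal 0.571 -0.813 -0.116
outer loop
vertex 2.975 -0.734 2.393
vertex 3.434 -0.449 2.654
vertex 2.663 -1.204 4.145
endloop
endfacet

endsolid


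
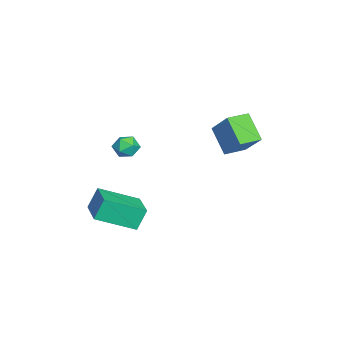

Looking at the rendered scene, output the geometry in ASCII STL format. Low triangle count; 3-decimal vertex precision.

solid 
facet normal -0.625 0.715 0.313
outer loop
vertex -1.847 -2.021 -1.395
vertex -2.382 -2.496 -1.378
vertex -1.975 -2.394 -0.799
endloop
endfacet
facet normal 0.041 0.843 0.536
outer loop
vertex -1.847 -2.021 -1.395
vertex -1.975 -2.394 -0.799
vertex -1.302 -2.288 -1.017
endloop
endfacet
facet normal 0.462 0.886 -0.040
outer loop
vertex -1.847 -2.021 -1.395
vertex -1.302 -2.288 -1.017
vertex -1.294 -2.324 -1.731
endloop
endfacet
facet normal 0.056 0.785 -0.617
outer loop
vertex -1.847 -2.021 -1.395
vertex -1.294 -2.324 -1.731
vertex -1.961 -2.452 -1.954
endloop
endfacet
facet normal -0.616 0.680 -0.398
outer loop
vertex -1.847 -2.021 -1.395
vertex -1.961 -2.452 -1.954
vertex -2.382 -2.496 -1.378
endloop
endfacet
facet normal 0.255 0.284 0.924
outer loop
vertex -1.302 -2.288 -1.017
vertex -1.975 -2.394 -0.799
vertex -1.499 -2.928 -0.766
endloop
endfacet
facet normal -0.822 0.075 0.565
outer loop
vertex -1.975 -2.394 -0.799
vertex -2.382 -2.496 -1.378
vertex -2.166 -3.056 -0.989
endloop
endfacet
facet normal -0.808 0.018 -0.589
outer loop
vertex -2.382 -2.496 -1.378
vertex -1.961 -2.452 -1.954
vertex -2.158 -3.092 -1.703
endloop
endfacet
facet normal 0.278 0.190 -0.942
outer loop
vertex -1.961 -2.452 -1.954
vertex -1.294 -2.324 -1.731
vertex -1.485 -2.986 -1.921
endloop
endfacet
facet normal 0.935 0.355 -0.007
outer loop
vertex -1.294 -2.324 -1.731
vertex -1.302 -2.288 -1.017
vertex -1.078 -2.884 -1.342
endloop
endfacet
facet normal -0.056 -0.785 0.617
outer loop
vertex -1.613 -3.359 -1.325
vertex -1.499 -2.928 -0.766
vertex -2.166 -3.056 -0.989
endloop
endfacet
facet normal -0.462 -0.886 0.040
outer loop
vertex -1.613 -3.359 -1.325
vertex -2.166 -3.056 -0.989
vertex -2.158 -3.092 -1.703
endloop
endfacet
facet normal -0.041 -0.843 -0.536
outer loop
vertex -1.613 -3.359 -1.325
vertex -2.158 -3.092 -1.703
vertex -1.485 -2.986 -1.921
endloop
endfacet
facet normal 0.625 -0.715 -0.313
outer loop
vertex -1.613 -3.359 -1.325
vertex -1.485 -2.986 -1.921
vertex -1.078 -2.884 -1.342
endloop
endfacet
facet normal 0.616 -0.680 0.398
outer loop
vertex -1.613 -3.359 -1.325
vertex -1.078 -2.884 -1.342
vertex -1.499 -2.928 -0.766
endloop
endfacet
facet normal -0.278 -0.190 0.942
outer loop
vertex -2.166 -3.056 -0.989
vertex -1.499 -2.928 -0.766
vertex -1.975 -2.394 -0.799
endloop
endfacet
facet normal -0.935 -0.355 0.007
outer loop
vertex -2.158 -3.092 -1.703
vertex -2.166 -3.056 -0.989
vertex -2.382 -2.496 -1.378
endloop
endfacet
facet normal -0.255 -0.284 -0.924
outer loop
vertex -1.485 -2.986 -1.921
vertex -2.158 -3.092 -1.703
vertex -1.961 -2.452 -1.954
endloop
endfacet
facet normal 0.822 -0.075 -0.565
outer loop
vertex -1.078 -2.884 -1.342
vertex -1.485 -2.986 -1.921
vertex -1.294 -2.324 -1.731
endloop
endfacet
facet normal 0.808 -0.018 0.589
outer loop
vertex -1.499 -2.928 -0.766
vertex -1.078 -2.884 -1.342
vertex -1.302 -2.288 -1.017
endloop
endfacet
facet normal -0.930 -0.336 -0.146
outer loop
vertex 2.139 -3.339 -1.989
vertex 1.617 -1.526 -2.839
vertex 2.456 -3.75 -3.06
endloop
endfacet
facet normal 0.252 -0.876 0.411
outer loop
vertex 4.103 -3.154 -2.801
vertex 2.139 -3.339 -1.989
vertex 2.456 -3.75 -3.06
endloop
endfacet
facet normal -0.930 -0.336 -0.147
outer loop
vertex 2.456 -3.75 -3.06
vertex 1.617 -1.526 -2.839
vertex 1.934 -1.936 -3.91
endloop
endfacet
facet normal 0.266 -0.345 -0.900
outer loop
vertex 1.934 -1.936 -3.91
vertex 4.103 -3.154 -2.801
vertex 2.456 -3.75 -3.06
endloop
endfacet
facet normal -0.266 0.345 0.900
outer loop
vertex 2.139 -3.339 -1.989
vertex 3.264 -0.93 -2.58
vertex 1.617 -1.526 -2.839
endloop
endfacet
facet normal 0.252 -0.876 0.410
outer loop
vertex 3.786 -2.744 -1.73
vertex 2.139 -3.339 -1.989
vertex 4.103 -3.154 -2.801
endloop
endfacet
facet normal -0.266 0.345 0.900
outer loop
vertex 3.786 -2.744 -1.73
vertex 3.264 -0.93 -2.58
vertex 2.139 -3.339 -1.989
endloop
endfacet
facet normal -0.253 0.876 -0.410
outer loop
vertex 1.617 -1.526 -2.839
vertex 3.264 -0.93 -2.58
vertex 1.934 -1.936 -3.91
endloop
endfacet
facet normal 0.266 -0.345 -0.900
outer loop
vertex 3.581 -1.341 -3.651
vertex 4.103 -3.154 -2.801
vertex 1.934 -1.936 -3.91
endloop
endfacet
facet normal -0.252 0.876 -0.411
outer loop
vertex 1.934 -1.936 -3.91
vertex 3.264 -0.93 -2.58
vertex 3.581 -1.341 -3.651
endloop
endfacet
facet normal 0.930 0.337 0.147
outer loop
vertex 3.581 -1.341 -3.651
vertex 3.786 -2.744 -1.73
vertex 4.103 -3.154 -2.801
endloop
endfacet
facet normal 0.930 0.336 0.146
outer loop
vertex 3.264 -0.93 -2.58
vertex 3.786 -2.744 -1.73
vertex 3.581 -1.341 -3.651
endloop
endfacet
facet normal -0.548 -0.426 0.720
outer loop
vertex -0.031 2.21 1.786
vertex -0.727 3.101 1.784
vertex -1.08 1.388 0.502
endloop
endfacet
facet normal 0.616 -0.788 0.001
outer loop
vertex -0.193 2.079 -0.664
vertex -0.031 2.21 1.786
vertex -1.08 1.388 0.502
endloop
endfacet
facet normal -0.547 -0.426 0.720
outer loop
vertex -1.08 1.388 0.502
vertex -0.727 3.101 1.784
vertex -1.776 2.279 0.501
endloop
endfacet
facet normal -0.567 -0.444 -0.694
outer loop
vertex -1.776 2.279 0.501
vertex -0.193 2.079 -0.664
vertex -1.08 1.388 0.502
endloop
endfacet
facet normal 0.567 0.444 0.694
outer loop
vertex -0.031 2.21 1.786
vertex 0.16 3.792 0.618
vertex -0.727 3.101 1.784
endloop
endfacet
facet normal 0.616 -0.788 0.001
outer loop
vertex 0.856 2.901 0.619
vertex -0.031 2.21 1.786
vertex -0.193 2.079 -0.664
endloop
endfacet
facet normal 0.567 0.444 0.694
outer loop
vertex 0.856 2.901 0.619
vertex 0.16 3.792 0.618
vertex -0.031 2.21 1.786
endloop
endfacet
facet normal -0.616 0.788 -0.001
outer loop
vertex -0.727 3.101 1.784
vertex 0.16 3.792 0.618
vertex -1.776 2.279 0.501
endloop
endfacet
facet normal -0.567 -0.444 -0.694
outer loop
vertex -0.889 2.97 -0.666
vertex -0.193 2.079 -0.664
vertex -1.776 2.279 0.501
endloop
endfacet
facet normal -0.616 0.788 -0.001
outer loop
vertex -1.776 2.279 0.501
vertex 0.16 3.792 0.618
vertex -0.889 2.97 -0.666
endloop
endfacet
facet normal 0.547 0.426 -0.720
outer loop
vertex -0.889 2.97 -0.666
vertex 0.856 2.901 0.619
vertex -0.193 2.079 -0.664
endloop
endfacet
facet normal 0.547 0.427 -0.720
outer loop
vertex 0.16 3.792 0.618
vertex 0.856 2.901 0.619
vertex -0.889 2.97 -0.666
endloop
endfacet

endsolid
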